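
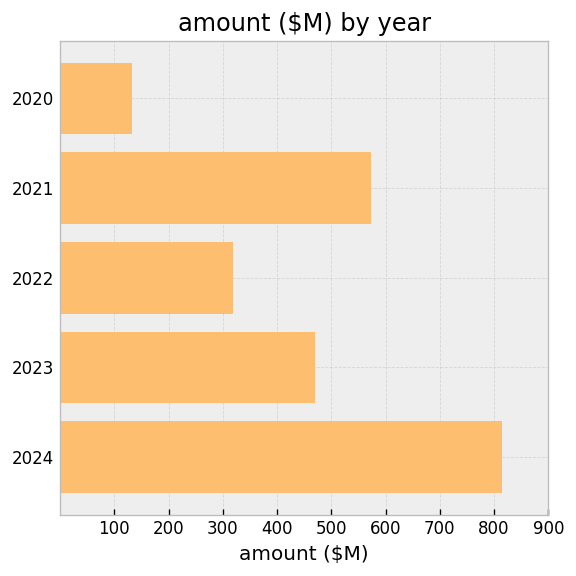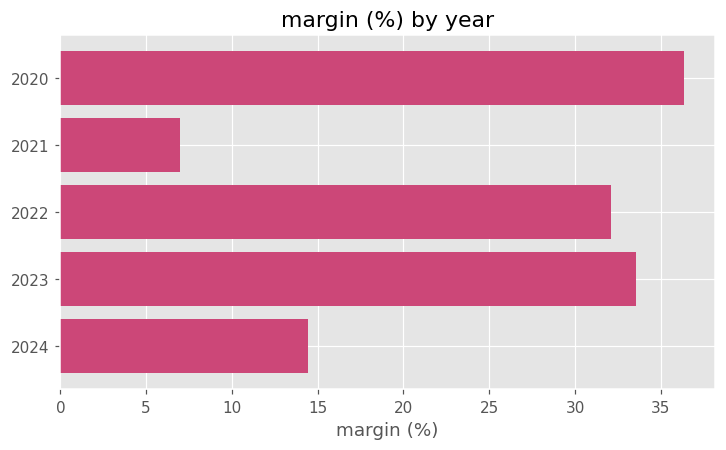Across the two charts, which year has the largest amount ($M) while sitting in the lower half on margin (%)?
2024

Chart 2 median margin (%) ≈ 30; below-median years: 2021, 2024. Among those, 2024 has the highest amount ($M) (≈ 800).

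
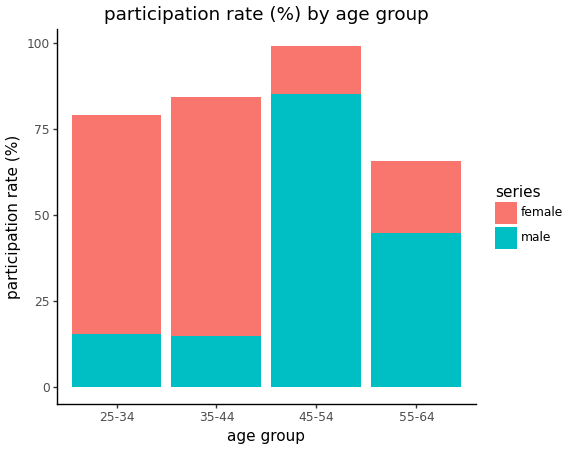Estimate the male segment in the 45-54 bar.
≈ 90

male top ≈ 90, bottom ≈ 0; segment ≈ 90.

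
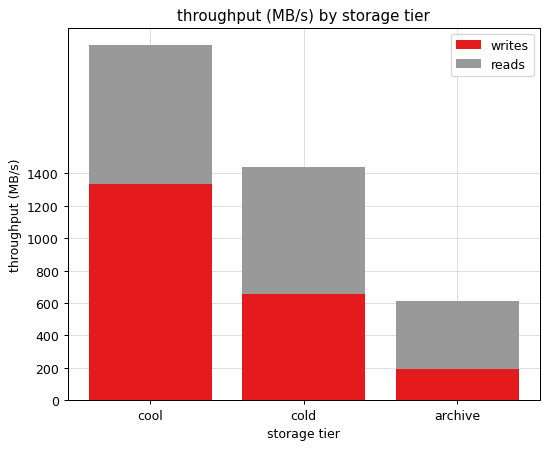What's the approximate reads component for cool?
reads top ≈ 2200, bottom ≈ 1400; segment ≈ 800.

≈ 800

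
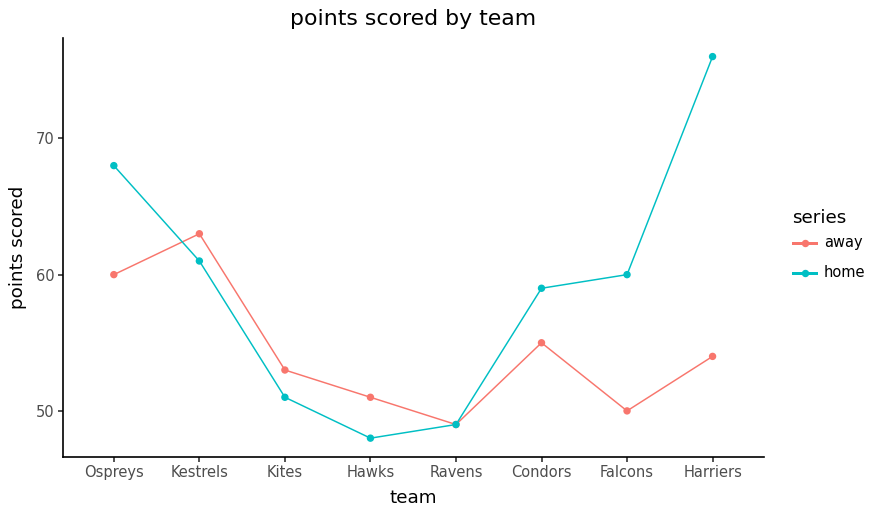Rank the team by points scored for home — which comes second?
Top 3 for home: Harriers ≈ 75, Ospreys ≈ 70, Kestrels ≈ 60.

Ospreys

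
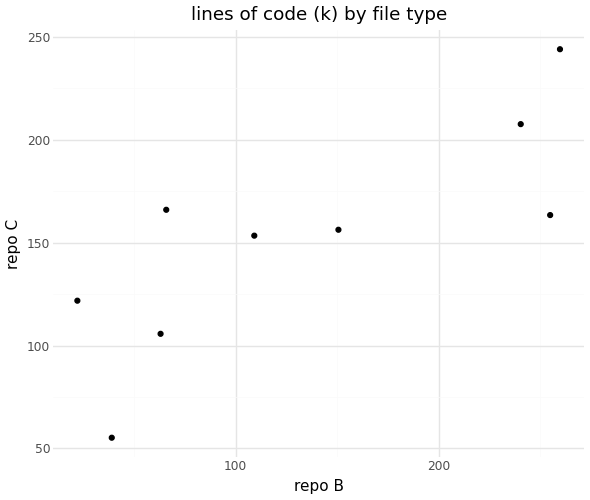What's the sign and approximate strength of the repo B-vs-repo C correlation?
Points are positively correlated; strong (|r| ≈ 0.8).

positive, strong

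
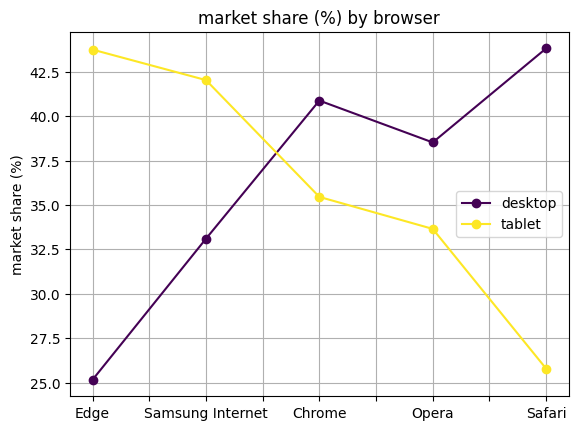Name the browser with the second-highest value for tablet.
Top 3 for tablet: Edge ≈ 44, Samsung Internet ≈ 42, Chrome ≈ 36.

Samsung Internet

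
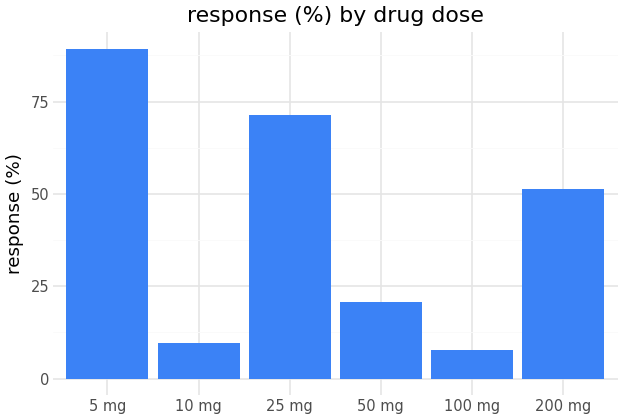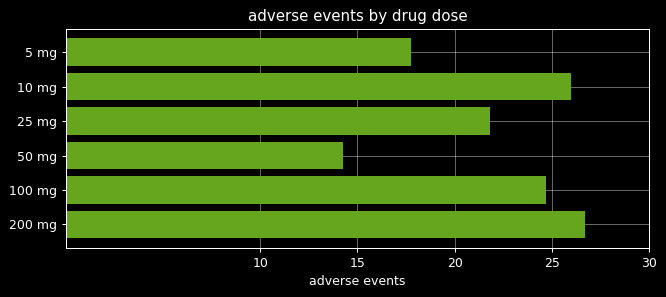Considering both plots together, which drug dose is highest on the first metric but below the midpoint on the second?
Chart 2 median adverse events ≈ 25; below-median drug doses: 5 mg, 25 mg, 50 mg. Among those, 5 mg has the highest response (%) (≈ 90).

5 mg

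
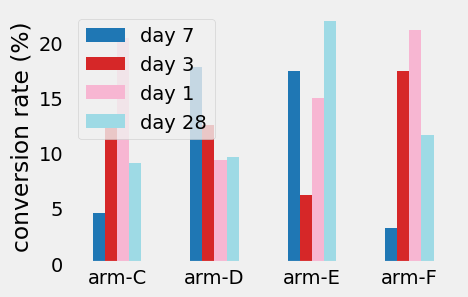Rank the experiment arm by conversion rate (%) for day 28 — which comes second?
arm-F

Top 3 for day 28: arm-E ≈ 22, arm-F ≈ 12, arm-D ≈ 10.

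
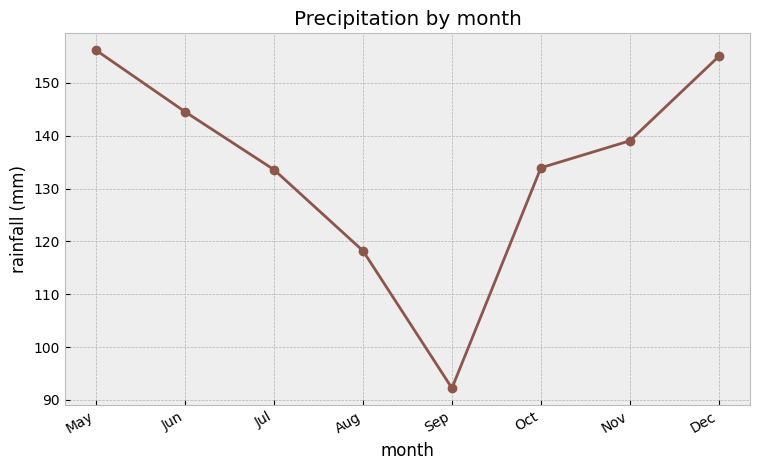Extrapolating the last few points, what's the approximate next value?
Last three: 130, 140, 160 → slope ≈ 15/step → next ≈ 175.

≈ 175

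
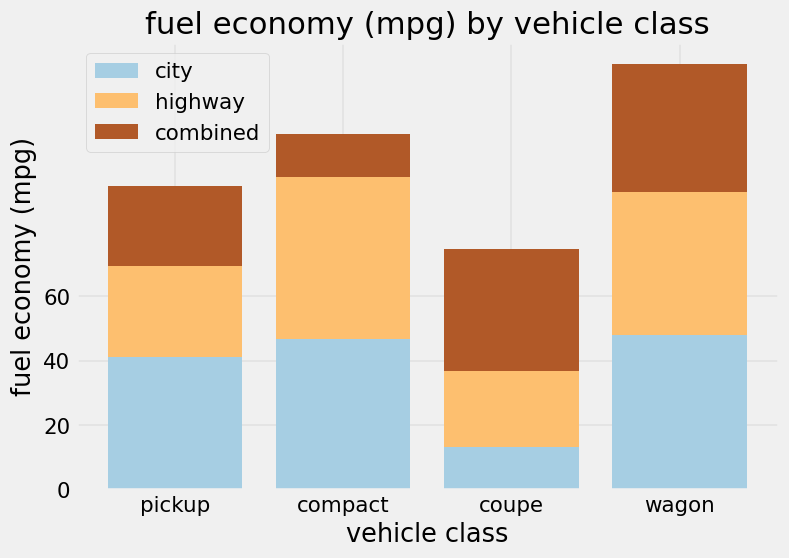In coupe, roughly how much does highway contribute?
≈ 20

highway top ≈ 40, bottom ≈ 20; segment ≈ 20.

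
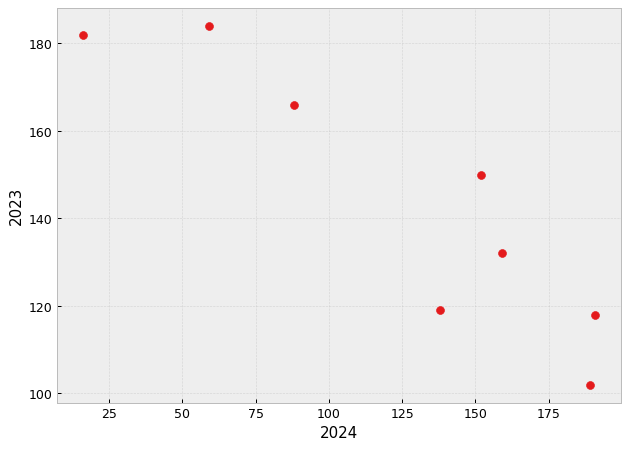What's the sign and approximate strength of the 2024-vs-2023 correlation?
Points are negatively correlated; strong (|r| ≈ 0.9).

negative, strong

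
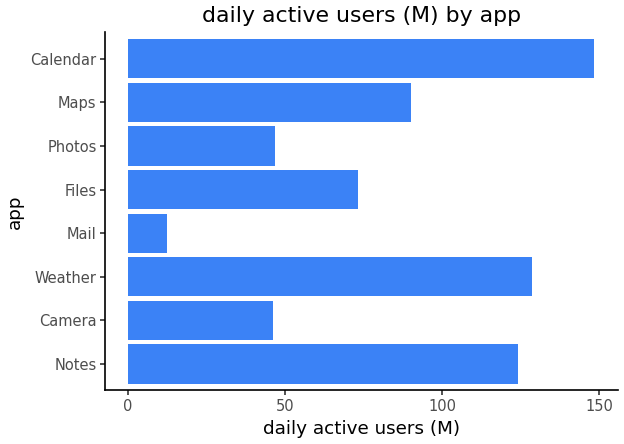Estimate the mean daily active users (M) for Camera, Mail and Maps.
≈ 47

(40 + 20 + 80) / 3 ≈ 47.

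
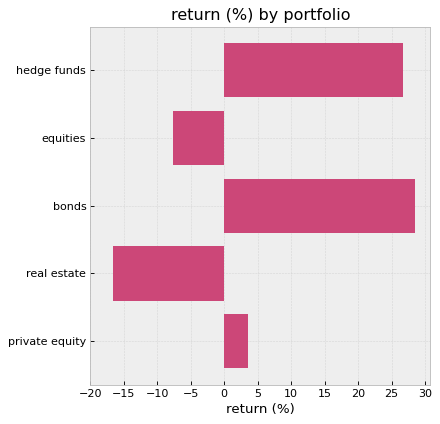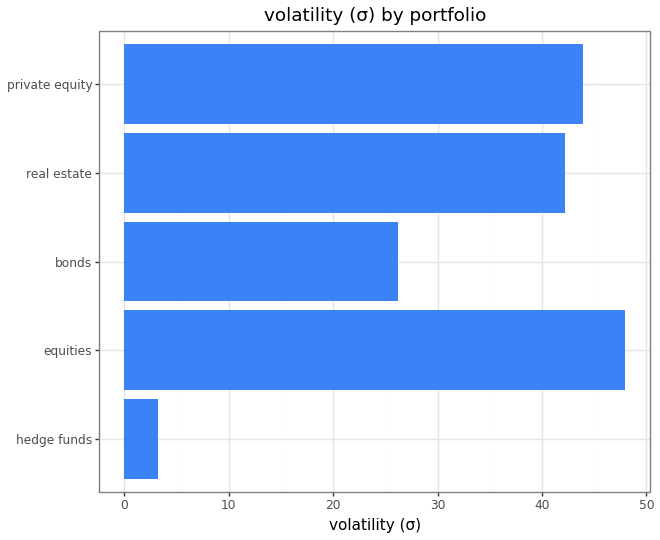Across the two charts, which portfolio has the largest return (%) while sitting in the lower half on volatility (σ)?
bonds

Chart 2 median volatility (σ) ≈ 40; below-median portfolios: hedge funds, bonds. Among those, bonds has the highest return (%) (≈ 30).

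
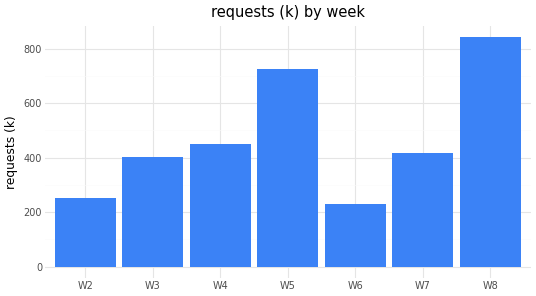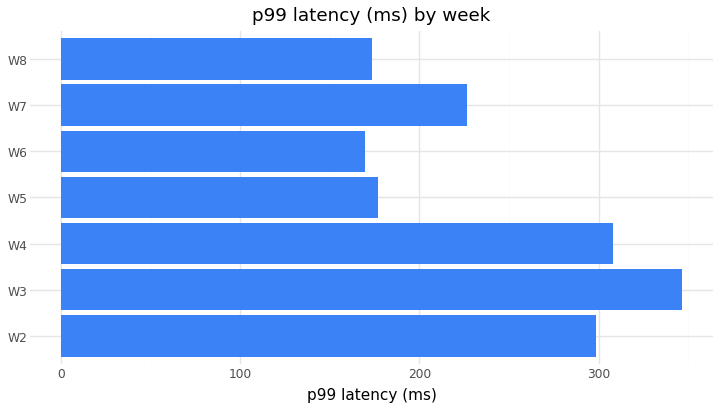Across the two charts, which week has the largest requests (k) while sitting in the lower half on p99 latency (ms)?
W8

Chart 2 median p99 latency (ms) ≈ 250; below-median weeks: W5, W6, W8. Among those, W8 has the highest requests (k) (≈ 800).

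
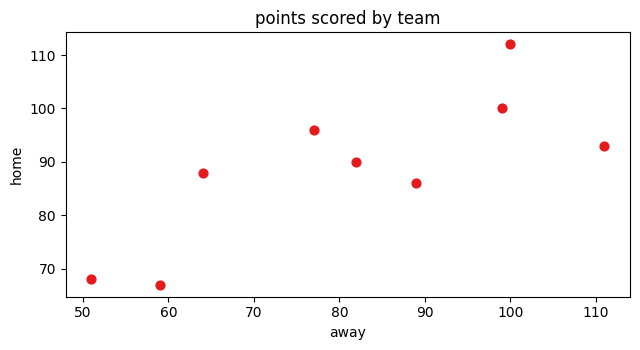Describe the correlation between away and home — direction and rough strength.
Points are positively correlated; strong (|r| ≈ 0.8).

positive, strong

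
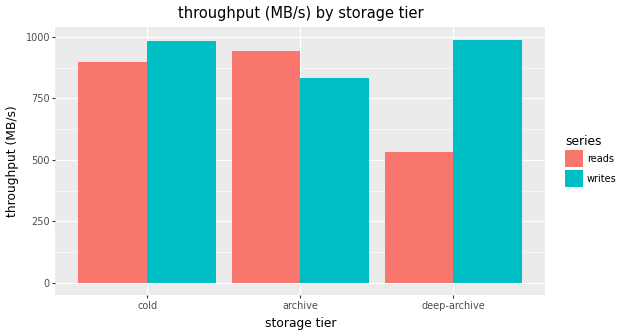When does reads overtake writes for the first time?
cold: reads ≈ 900 vs writes ≈ 1000 (not yet); archive: reads ≈ 900 vs writes ≈ 800 (first crossover).

archive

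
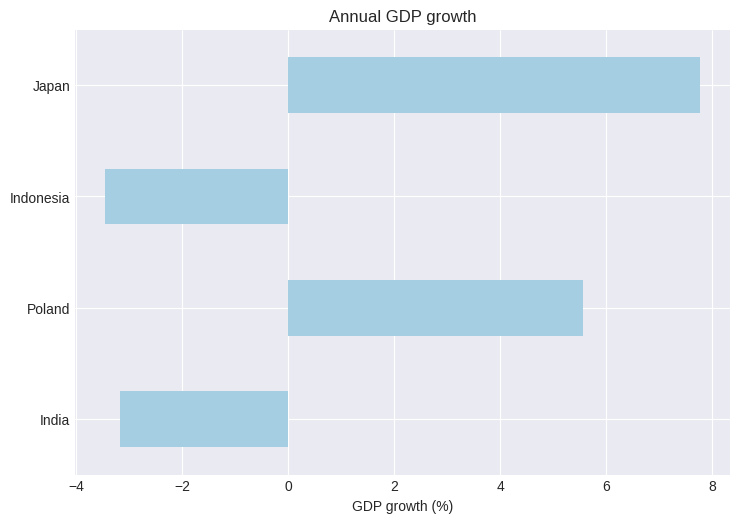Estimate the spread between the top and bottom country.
Max Japan ≈ 8, min Indonesia ≈ -3; range ≈ 11.

≈ 11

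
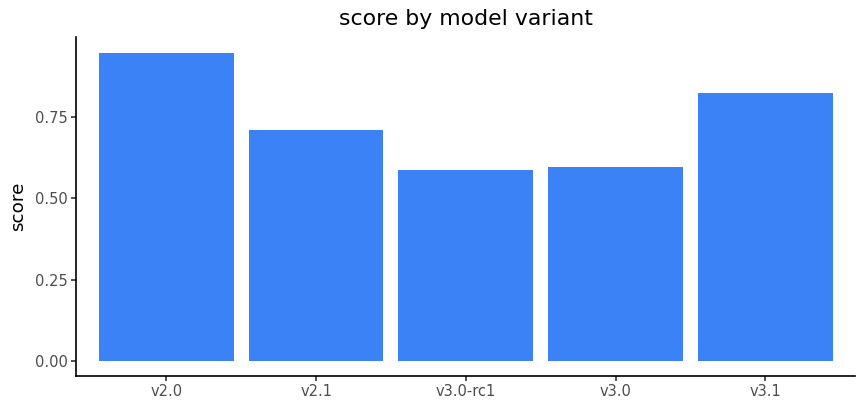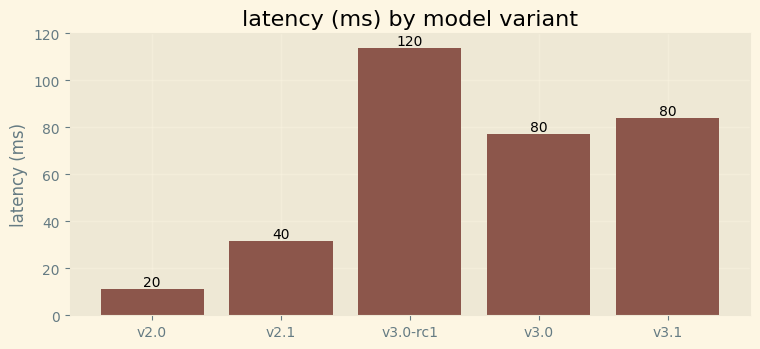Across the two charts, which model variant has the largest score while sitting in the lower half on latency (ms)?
Chart 2 median latency (ms) ≈ 80; below-median model variants: v2.0, v2.1. Among those, v2.0 has the highest score (≈ 0.9).

v2.0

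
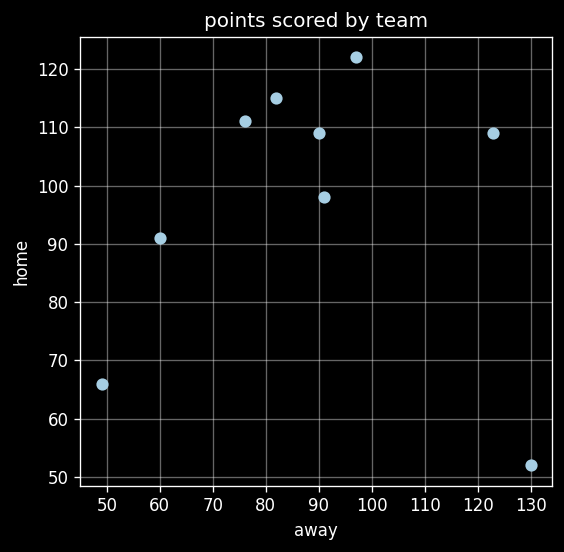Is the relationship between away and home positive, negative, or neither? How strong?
Points are roughly uncorrelated; weak (|r| ≈ 0.0).

no clear correlation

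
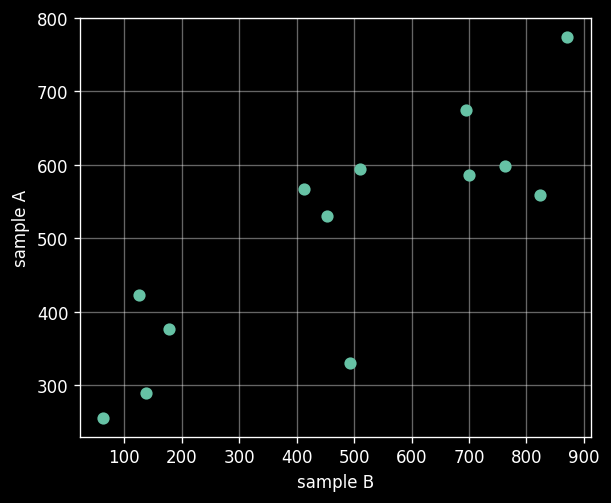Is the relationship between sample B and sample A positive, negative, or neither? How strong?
positive, strong

Points are positively correlated; strong (|r| ≈ 0.8).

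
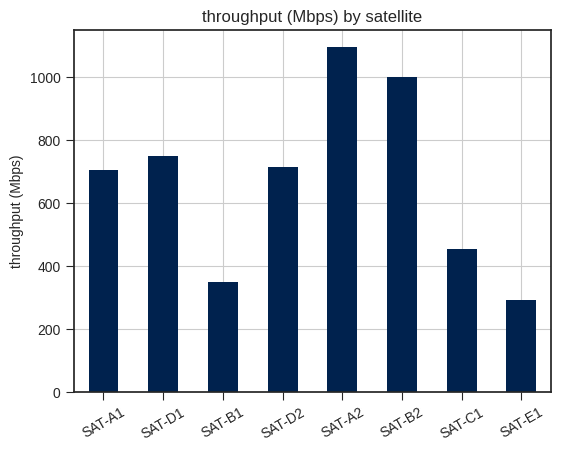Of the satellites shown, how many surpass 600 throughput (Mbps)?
5

Above 600: SAT-A1, SAT-D1, SAT-D2, SAT-A2, SAT-B2.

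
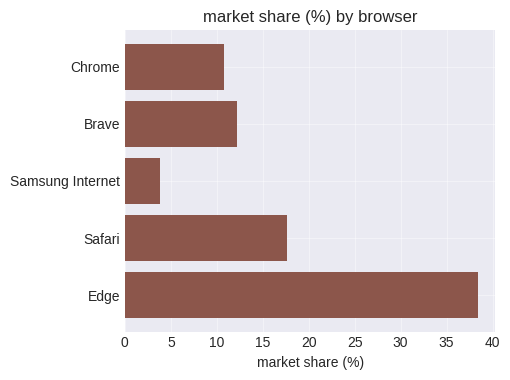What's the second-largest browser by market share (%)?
Safari

Top 3: Edge ≈ 40, Safari ≈ 20, Brave ≈ 10.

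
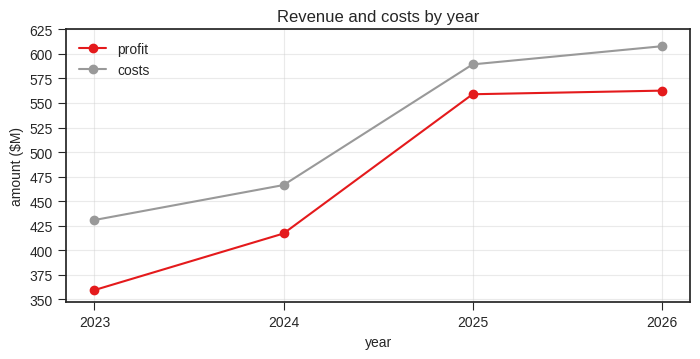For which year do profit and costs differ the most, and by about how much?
2023: profit ≈ 350, costs ≈ 425 → gap ≈ 75. Next-largest (2024) is only ≈ 50.

2023, ≈ 75 $M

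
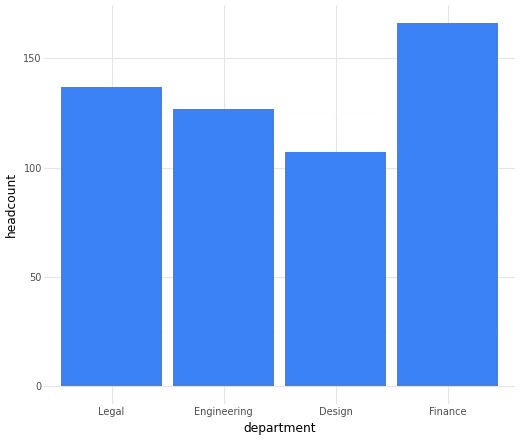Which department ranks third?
Engineering

Top 4: Finance ≈ 160, Legal ≈ 140, Engineering ≈ 120, Design ≈ 100.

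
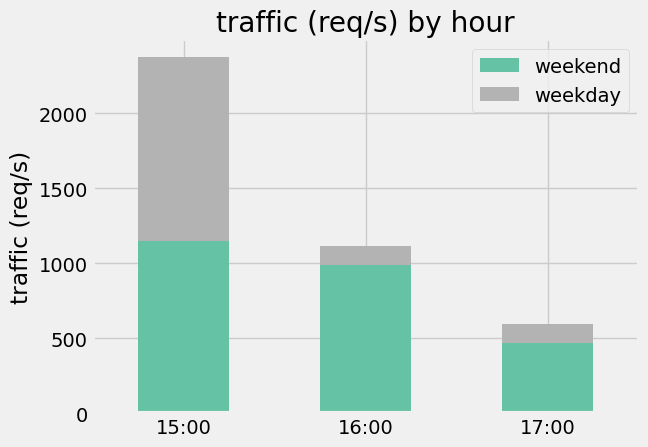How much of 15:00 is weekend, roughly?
weekend top ≈ 1200, bottom ≈ 0; segment ≈ 1200.

≈ 1200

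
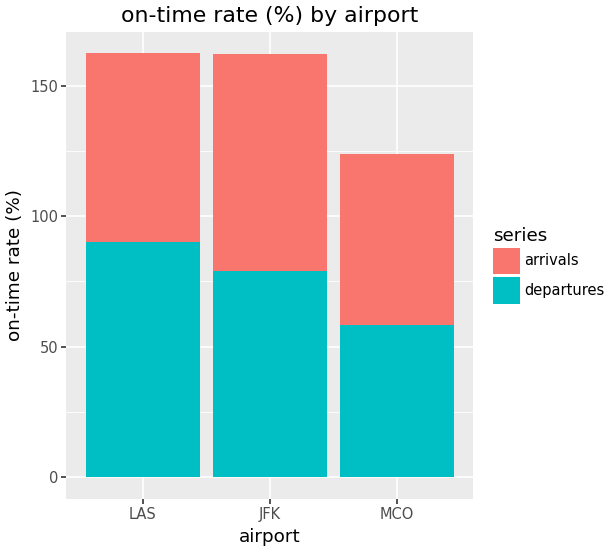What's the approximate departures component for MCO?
departures top ≈ 60, bottom ≈ 0; segment ≈ 60.

≈ 60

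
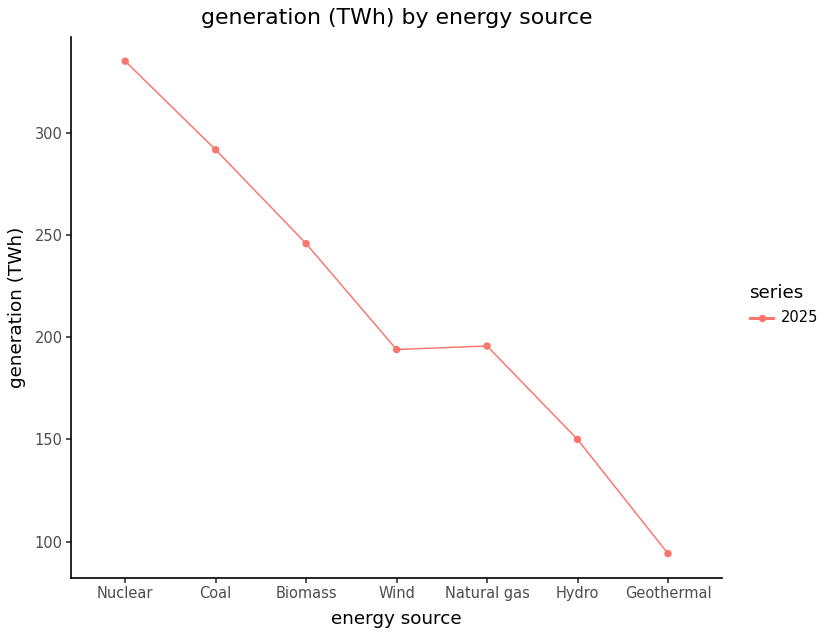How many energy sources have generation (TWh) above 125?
6

Above 125: Nuclear, Coal, Biomass, Wind, Natural gas, Hydro.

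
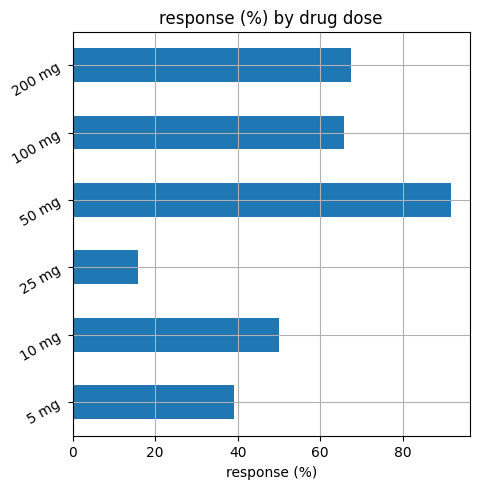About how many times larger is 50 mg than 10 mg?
50 mg ≈ 90, 10 mg ≈ 50; 90/50 ≈ 1.8.

≈ 1.8×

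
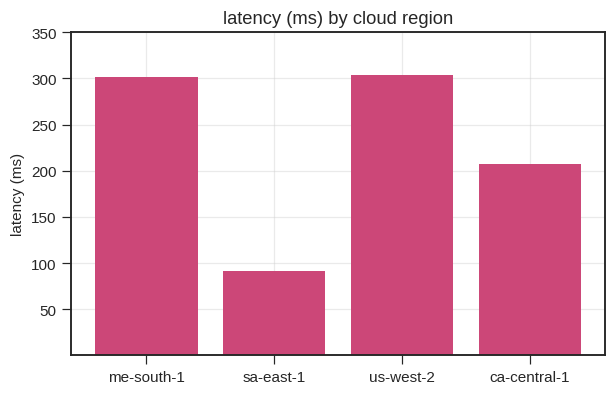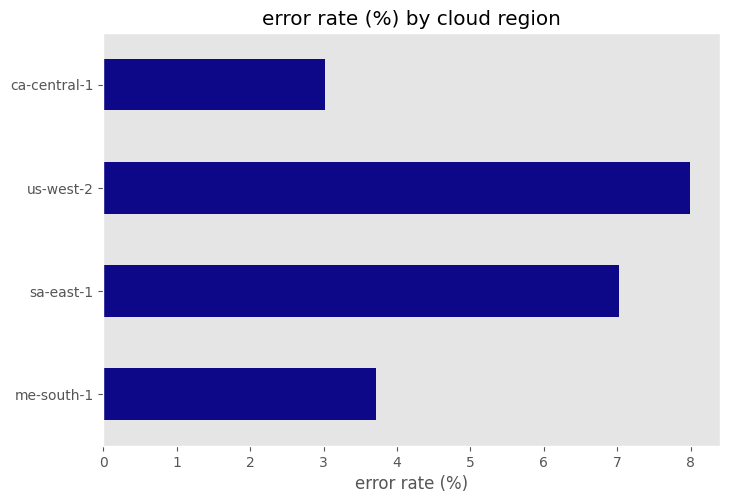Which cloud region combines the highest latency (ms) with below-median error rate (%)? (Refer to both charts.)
Chart 2 median error rate (%) ≈ 5; below-median cloud regions: me-south-1, ca-central-1. Among those, me-south-1 has the highest latency (ms) (≈ 300).

me-south-1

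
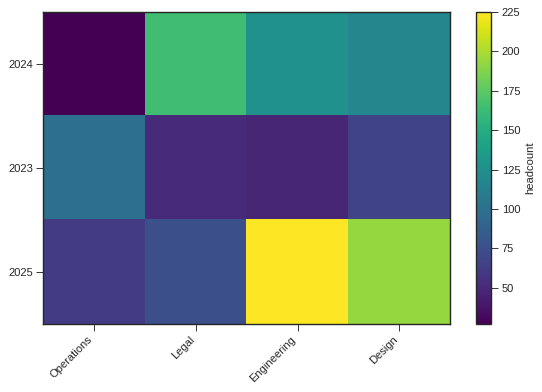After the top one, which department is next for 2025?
Top 3 for 2025: Engineering ≈ 220, Design ≈ 200, Legal ≈ 80.

Design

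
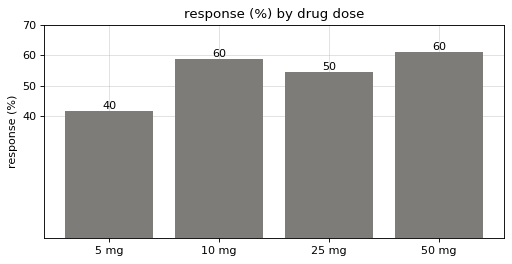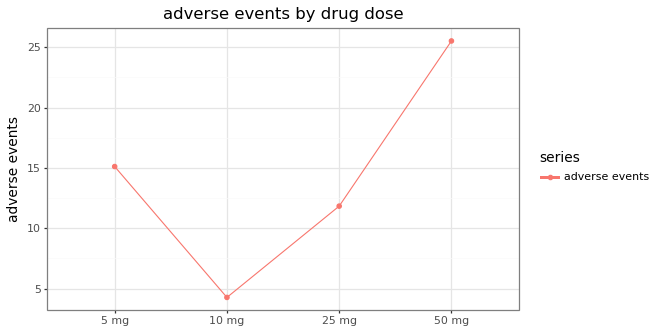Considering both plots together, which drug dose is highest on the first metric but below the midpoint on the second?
10 mg

Chart 2 median adverse events ≈ 15; below-median drug doses: 10 mg, 25 mg. Among those, 10 mg has the highest response (%) (≈ 60).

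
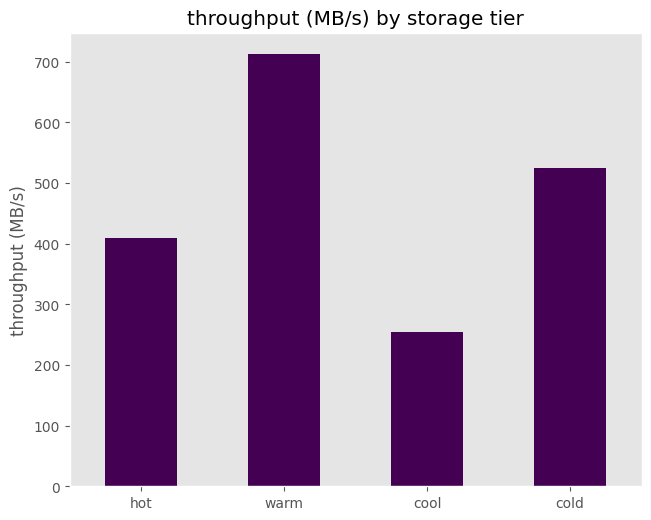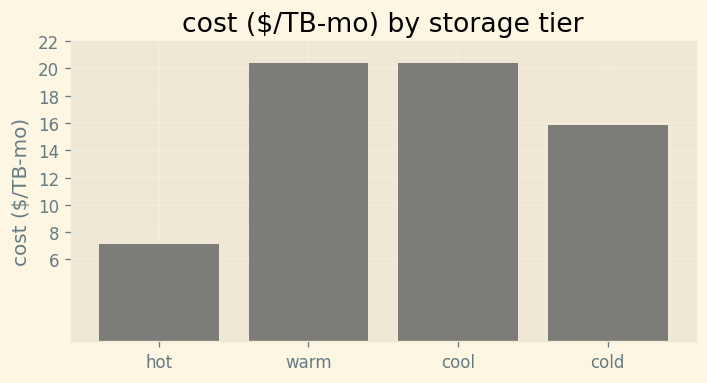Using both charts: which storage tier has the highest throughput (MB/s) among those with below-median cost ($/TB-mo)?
cold

Chart 2 median cost ($/TB-mo) ≈ 18; below-median storage tiers: hot, cold. Among those, cold has the highest throughput (MB/s) (≈ 500).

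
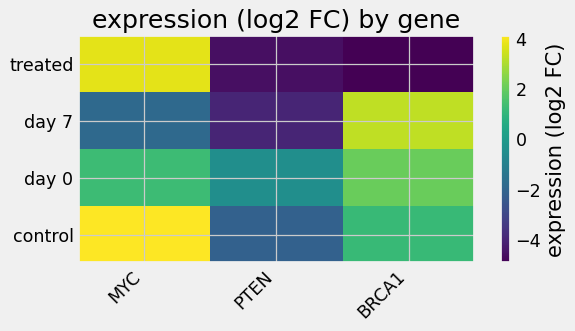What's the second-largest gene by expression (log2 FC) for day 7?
MYC

Top 3 for day 7: BRCA1 ≈ 3, MYC ≈ -2, PTEN ≈ -4.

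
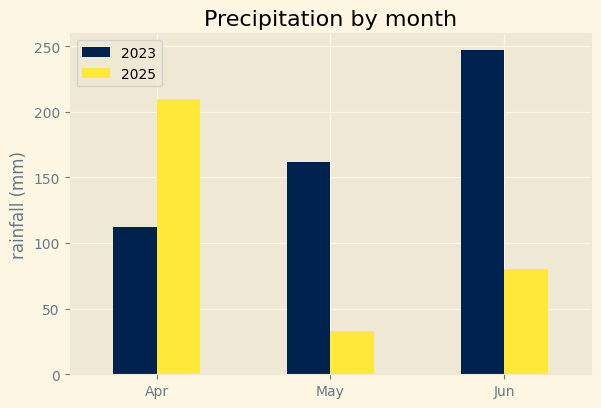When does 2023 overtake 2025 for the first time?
Apr: 2023 ≈ 100 vs 2025 ≈ 200 (not yet); May: 2023 ≈ 150 vs 2025 ≈ 25 (first crossover).

May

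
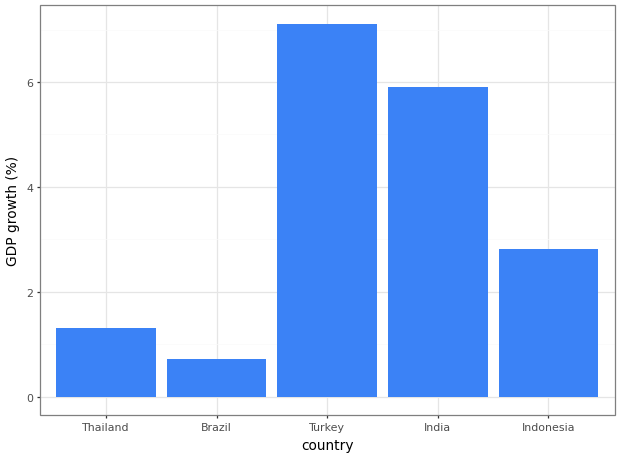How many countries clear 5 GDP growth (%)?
2

Above 5: Turkey, India.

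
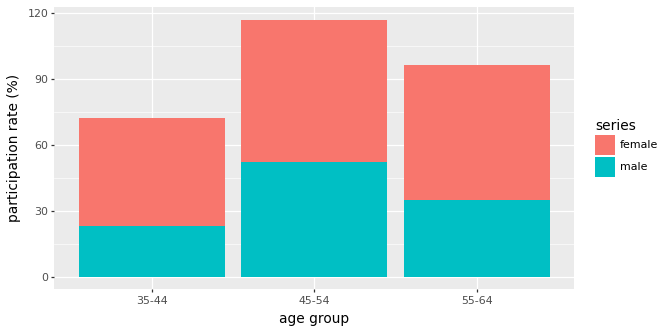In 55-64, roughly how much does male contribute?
≈ 30

male top ≈ 30, bottom ≈ 0; segment ≈ 30.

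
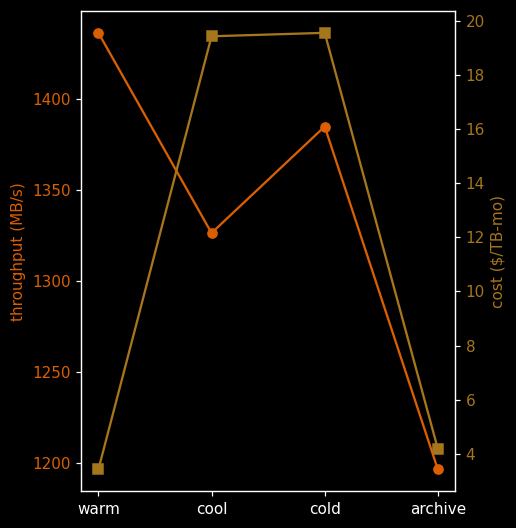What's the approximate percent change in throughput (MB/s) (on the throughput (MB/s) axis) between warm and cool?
≈ -8.3%

warm ≈ 1440, cool ≈ 1320; (1320 − 1440) / 1440 ≈ -8.3%.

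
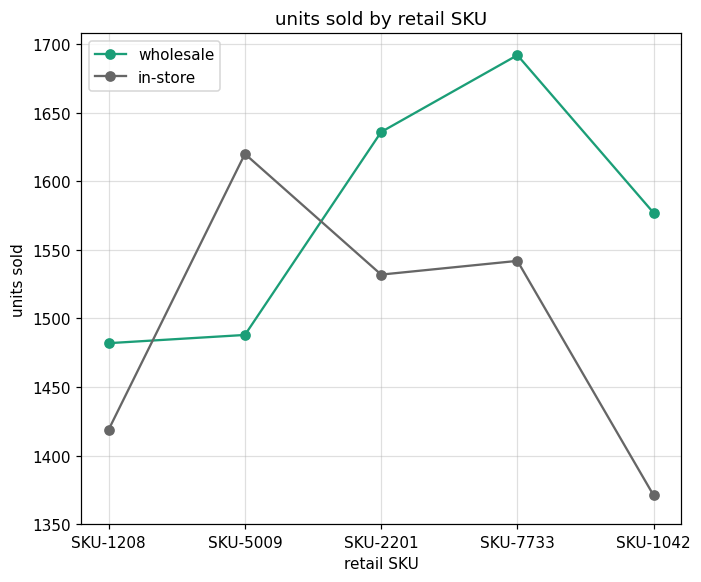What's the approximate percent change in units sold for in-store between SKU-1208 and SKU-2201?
SKU-1208 ≈ 1400, SKU-2201 ≈ 1550; (1550 − 1400) / 1400 ≈ +10.7%.

≈ +10.7%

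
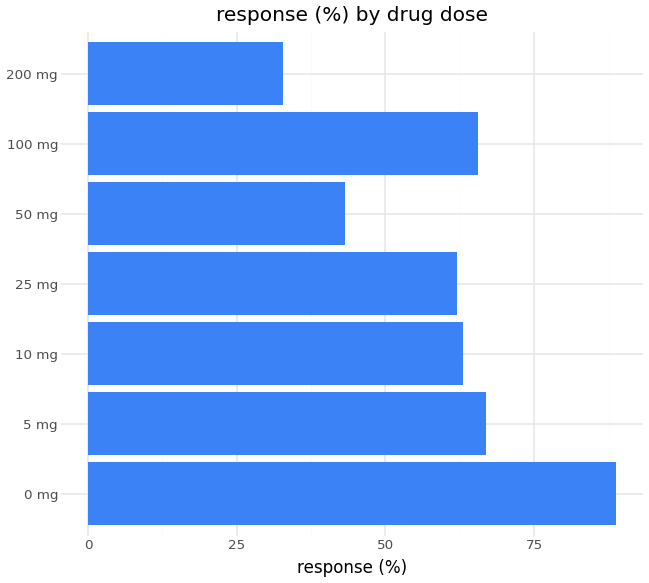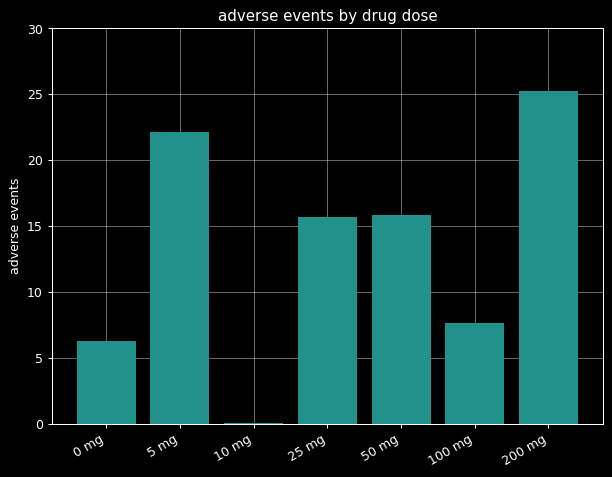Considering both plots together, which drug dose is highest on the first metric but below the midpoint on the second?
0 mg

Chart 2 median adverse events ≈ 15; below-median drug doses: 0 mg, 10 mg, 100 mg. Among those, 0 mg has the highest response (%) (≈ 90).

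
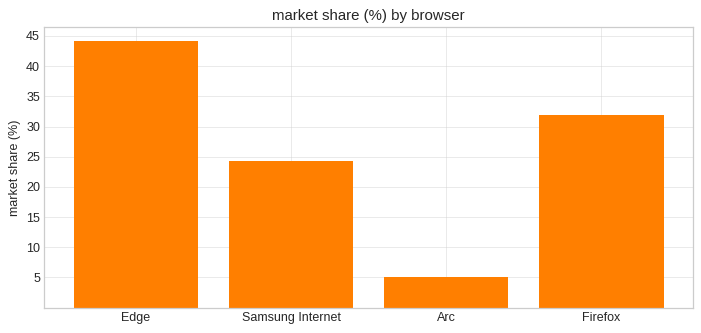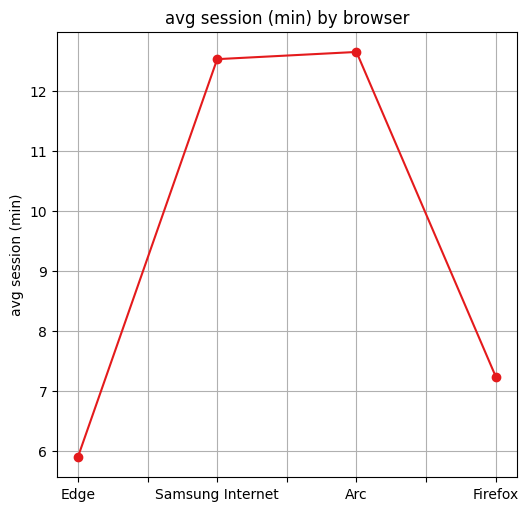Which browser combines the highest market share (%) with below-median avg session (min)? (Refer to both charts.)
Chart 2 median avg session (min) ≈ 10; below-median browsers: Edge, Firefox. Among those, Edge has the highest market share (%) (≈ 45).

Edge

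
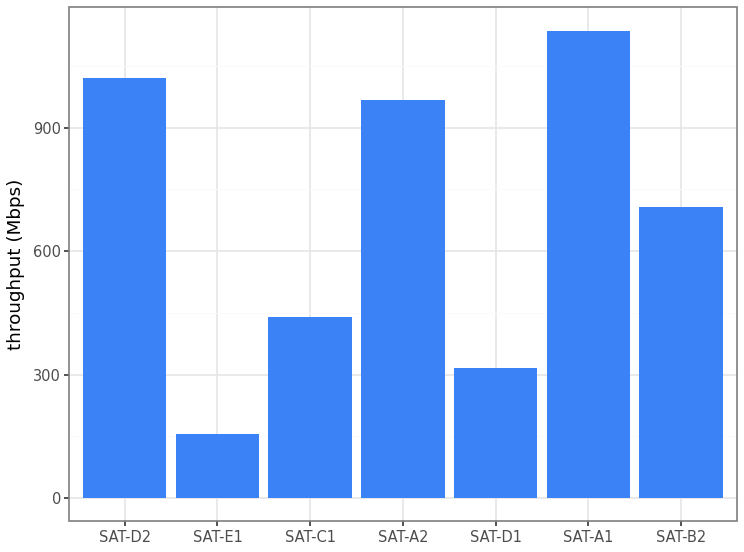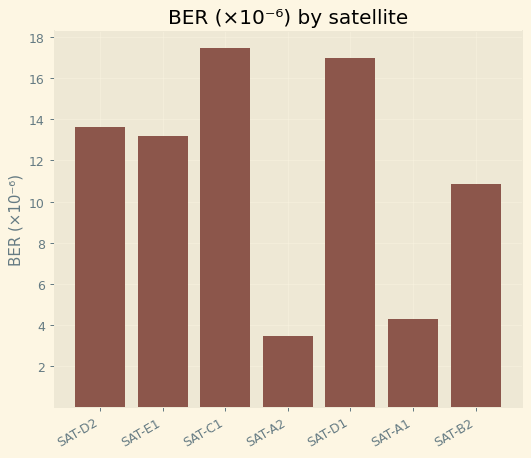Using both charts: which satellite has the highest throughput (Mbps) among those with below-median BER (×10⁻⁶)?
SAT-A1

Chart 2 median BER (×10⁻⁶) ≈ 14; below-median satellites: SAT-A2, SAT-A1, SAT-B2. Among those, SAT-A1 has the highest throughput (Mbps) (≈ 1200).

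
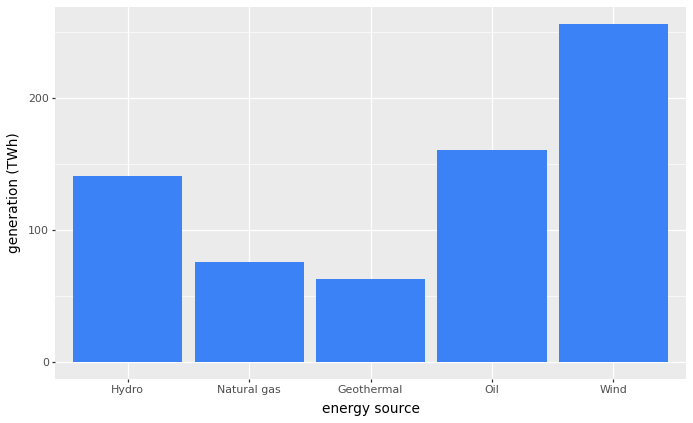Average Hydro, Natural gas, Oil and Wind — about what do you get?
(150 + 75 + 150 + 250) / 4 ≈ 156.

≈ 156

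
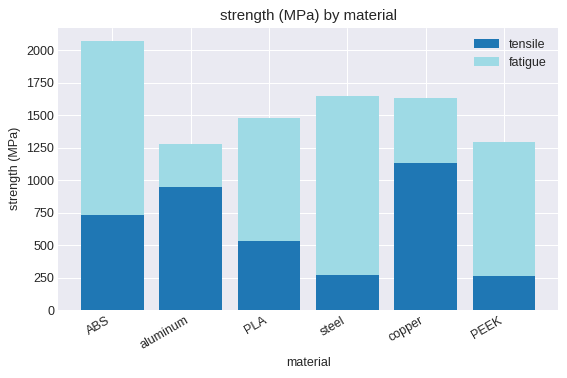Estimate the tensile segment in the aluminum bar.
≈ 1000

tensile top ≈ 1000, bottom ≈ 0; segment ≈ 1000.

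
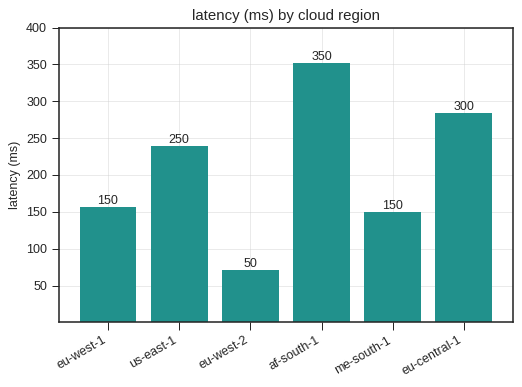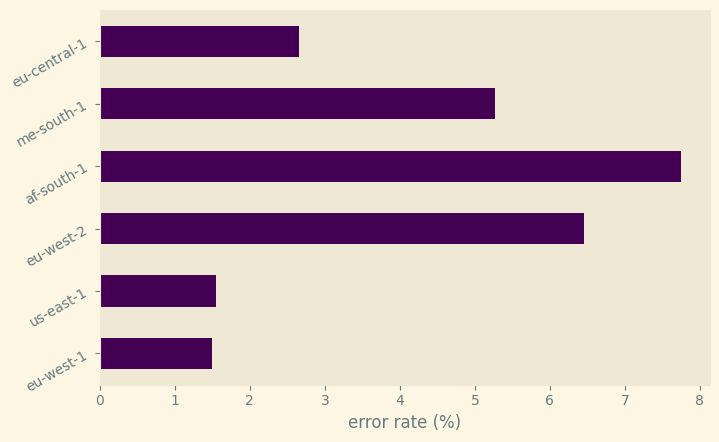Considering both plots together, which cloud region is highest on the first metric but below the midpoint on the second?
Chart 2 median error rate (%) ≈ 4; below-median cloud regions: eu-west-1, us-east-1, eu-central-1. Among those, eu-central-1 has the highest latency (ms) (≈ 300).

eu-central-1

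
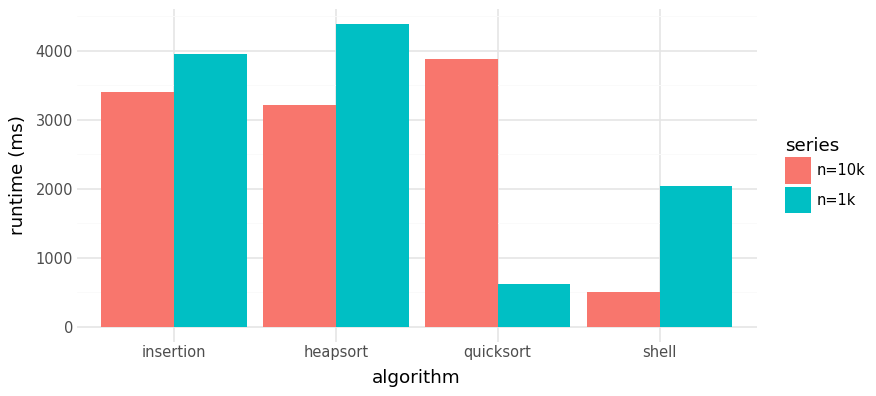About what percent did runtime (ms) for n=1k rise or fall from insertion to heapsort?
insertion ≈ 4000, heapsort ≈ 4500; (4500 − 4000) / 4000 ≈ +12.5%.

≈ +12.5%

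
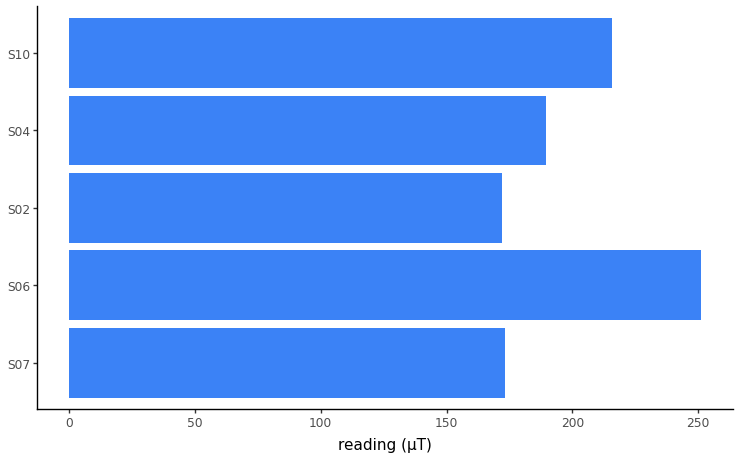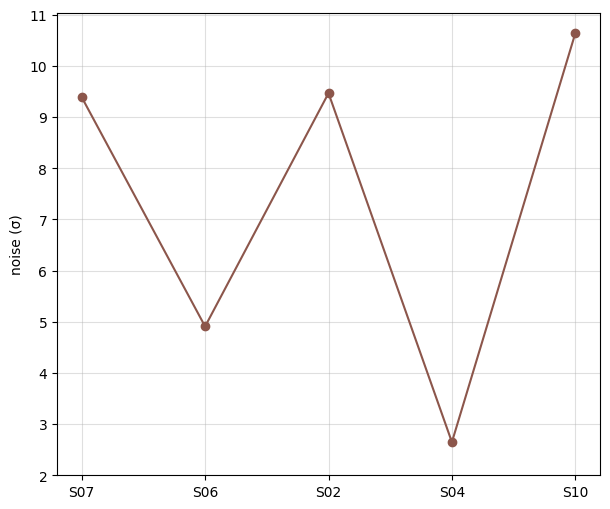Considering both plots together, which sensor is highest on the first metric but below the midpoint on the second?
Chart 2 median noise (σ) ≈ 9; below-median sensors: S06, S04. Among those, S06 has the highest reading (µT) (≈ 250).

S06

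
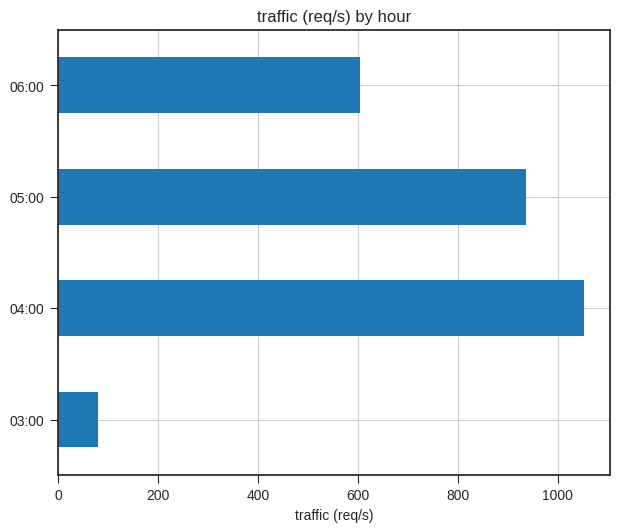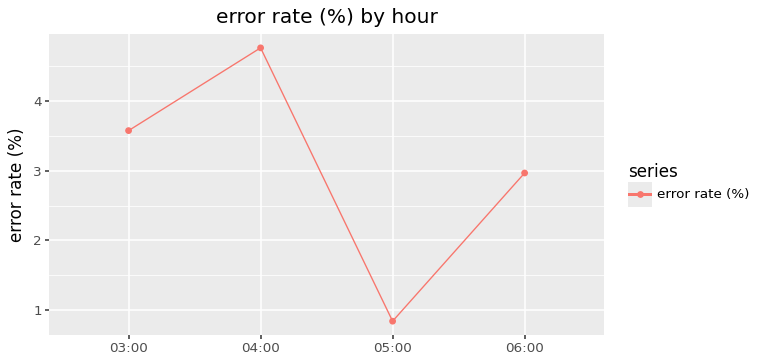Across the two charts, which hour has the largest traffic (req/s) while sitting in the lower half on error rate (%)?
Chart 2 median error rate (%) ≈ 3.5; below-median hours: 05:00, 06:00. Among those, 05:00 has the highest traffic (req/s) (≈ 900).

05:00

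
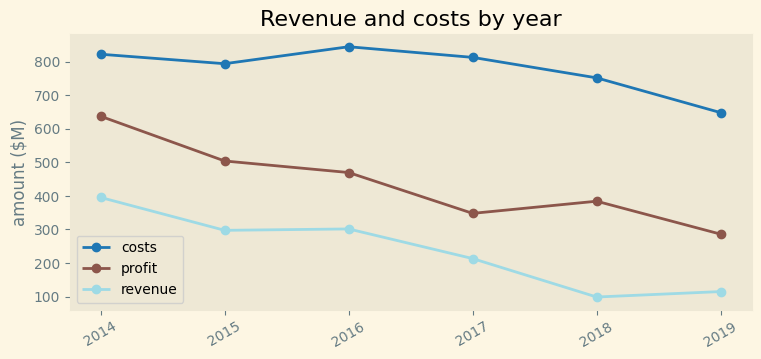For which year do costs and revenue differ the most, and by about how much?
2018: costs ≈ 800, revenue ≈ 100 → gap ≈ 700. Next-largest (2017) is only ≈ 600.

2018, ≈ 700 $M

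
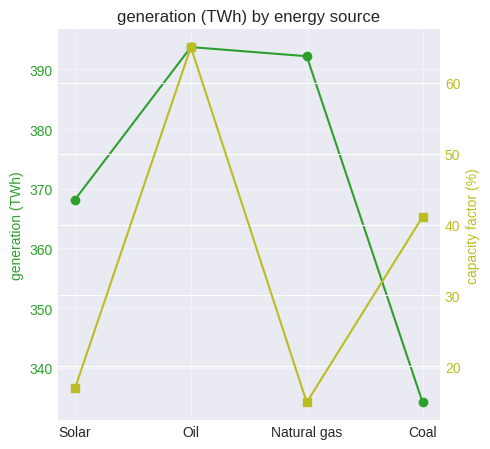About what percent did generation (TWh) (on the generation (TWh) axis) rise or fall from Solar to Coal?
Solar ≈ 370, Coal ≈ 335; (335 − 370) / 370 ≈ -9.5%.

≈ -9.5%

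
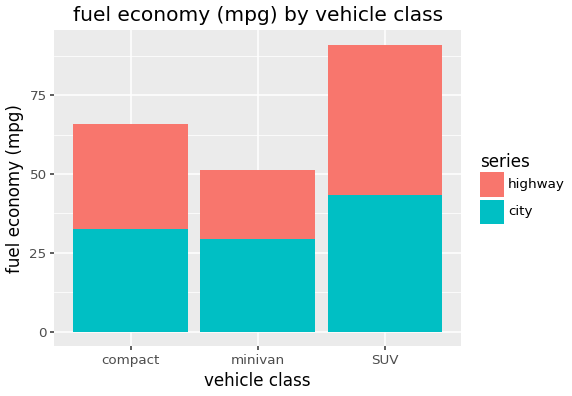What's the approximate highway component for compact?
≈ 40

highway top ≈ 70, bottom ≈ 30; segment ≈ 40.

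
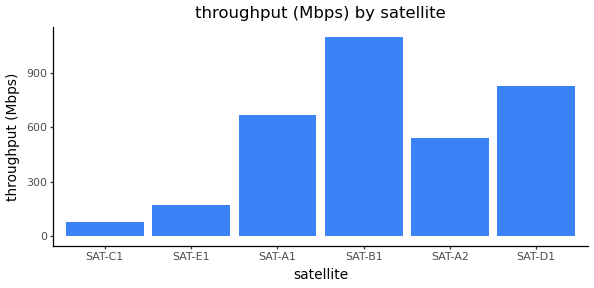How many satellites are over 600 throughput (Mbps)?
3

Above 600: SAT-A1, SAT-B1, SAT-D1.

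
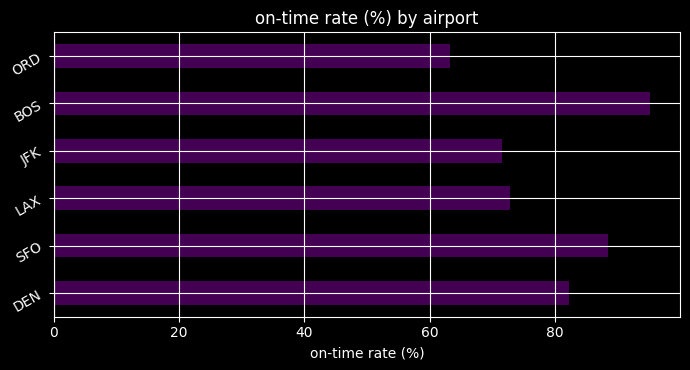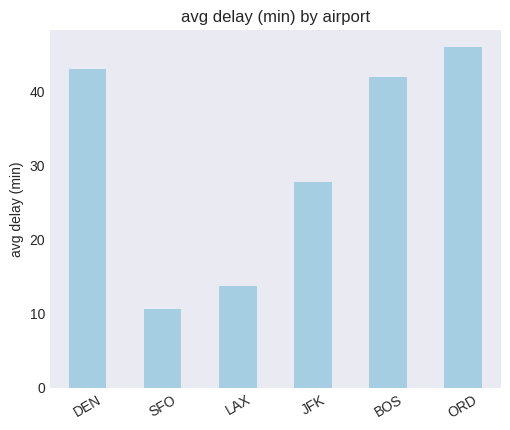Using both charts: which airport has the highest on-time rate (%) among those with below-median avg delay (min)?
Chart 2 median avg delay (min) ≈ 35; below-median airports: SFO, LAX, JFK. Among those, SFO has the highest on-time rate (%) (≈ 90).

SFO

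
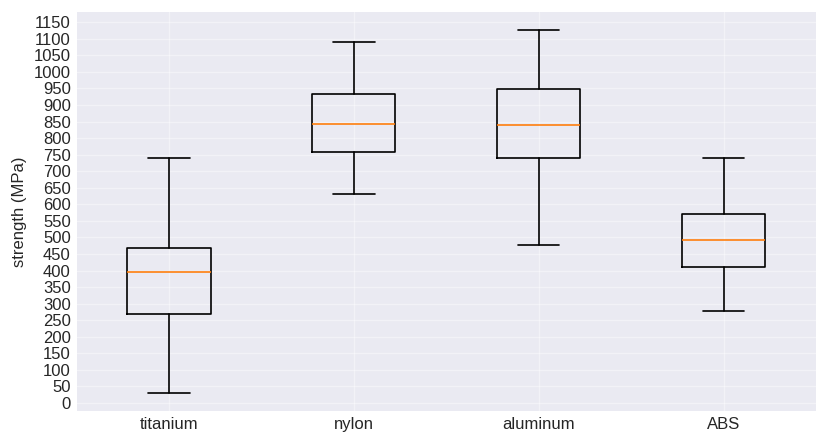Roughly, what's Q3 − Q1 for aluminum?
≈ 200

Q3 ≈ 950, Q1 ≈ 750; IQR ≈ 200.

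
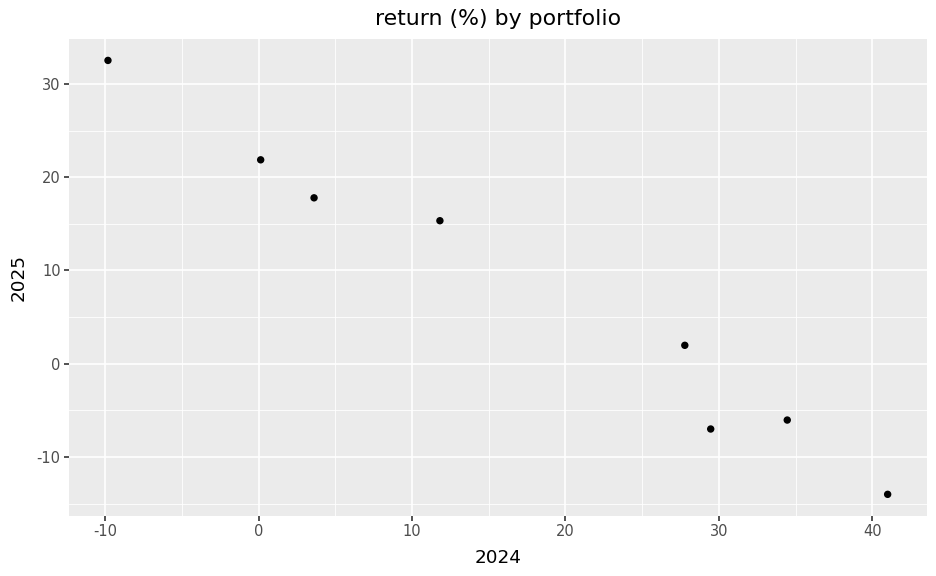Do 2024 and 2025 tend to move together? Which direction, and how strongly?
negative, strong

Points are negatively correlated; strong (|r| ≈ 1.0).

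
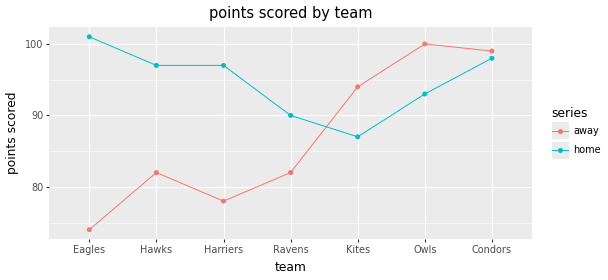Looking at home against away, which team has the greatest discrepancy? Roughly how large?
Eagles: home ≈ 100, away ≈ 75 → gap ≈ 25. Next-largest (Harriers) is only ≈ 15.

Eagles, ≈ 25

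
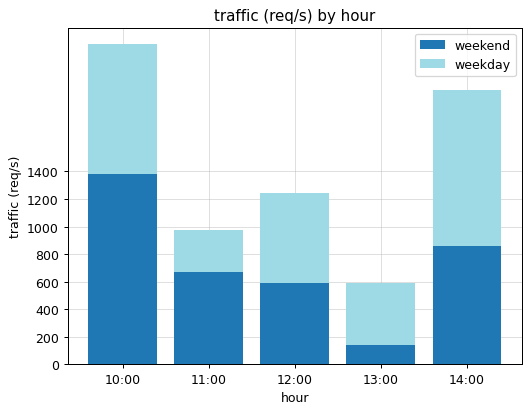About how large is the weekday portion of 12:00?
weekday top ≈ 1200, bottom ≈ 600; segment ≈ 600.

≈ 600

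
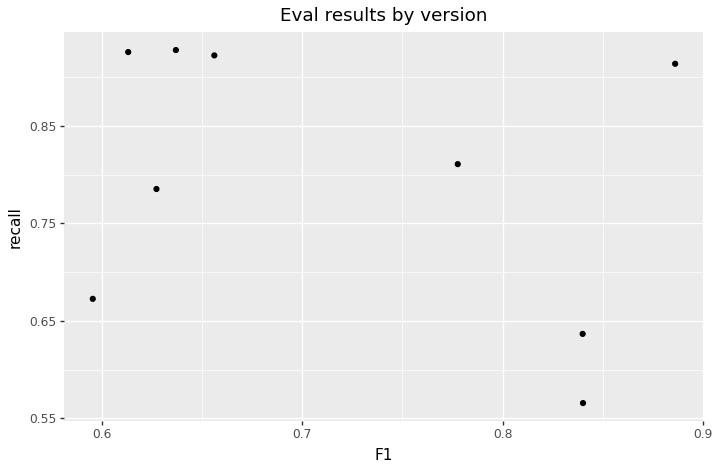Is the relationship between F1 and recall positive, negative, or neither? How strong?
negative, weak

Points are negatively correlated; weak (|r| ≈ 0.3).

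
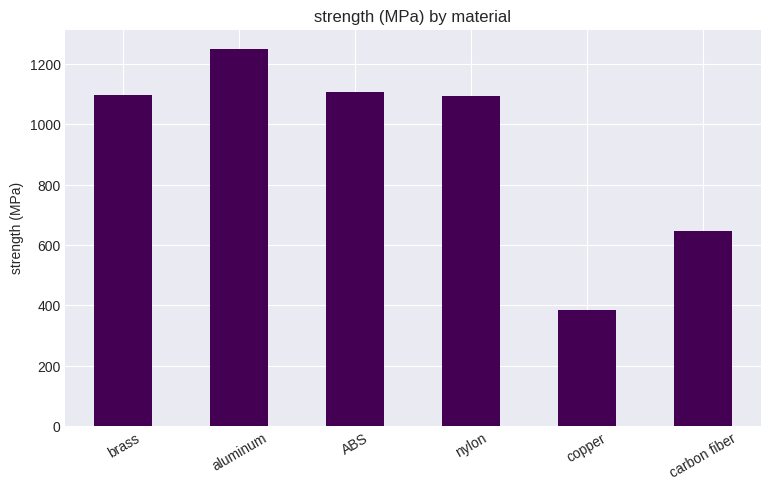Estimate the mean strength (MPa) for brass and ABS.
(1000 + 1200) / 2 ≈ 1100.

≈ 1100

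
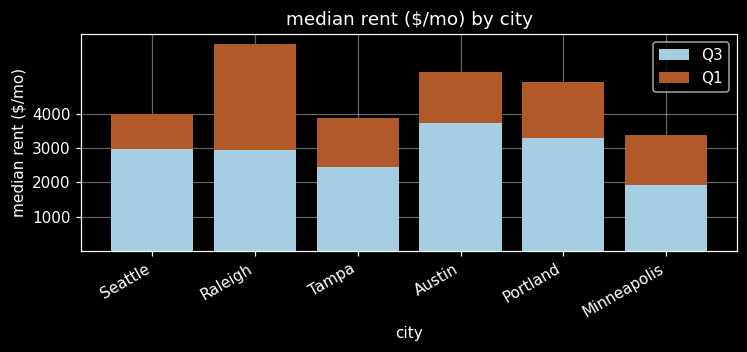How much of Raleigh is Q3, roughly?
Q3 top ≈ 3000, bottom ≈ 0; segment ≈ 3000.

≈ 3000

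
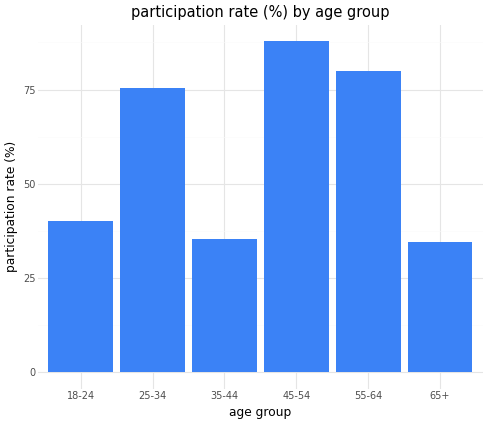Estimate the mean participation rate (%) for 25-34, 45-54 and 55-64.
≈ 83

(80 + 90 + 80) / 3 ≈ 83.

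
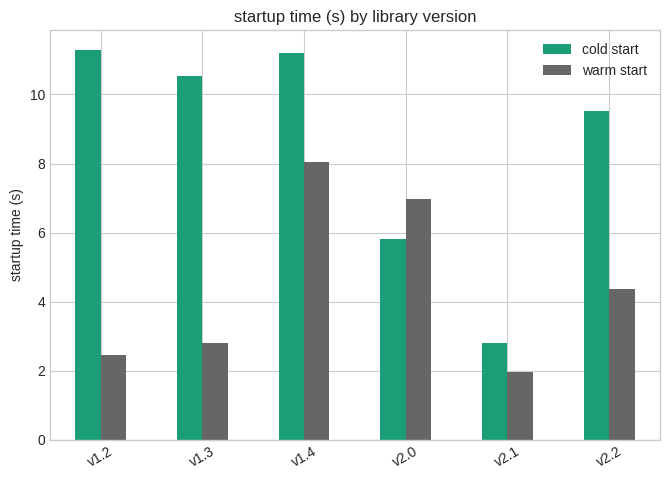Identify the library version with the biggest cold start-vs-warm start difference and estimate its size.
v1.2, ≈ 9 s

v1.2: cold start ≈ 11, warm start ≈ 2 → gap ≈ 9. Next-largest (v1.3) is only ≈ 8.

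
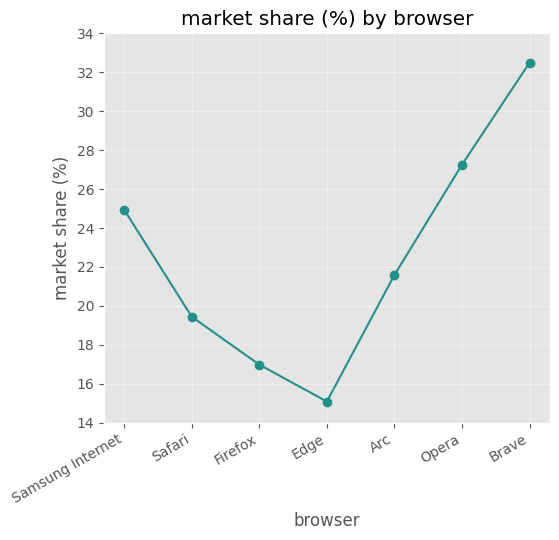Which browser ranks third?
Top 4: Brave ≈ 32, Opera ≈ 28, Samsung Internet ≈ 24, Arc ≈ 22.

Samsung Internet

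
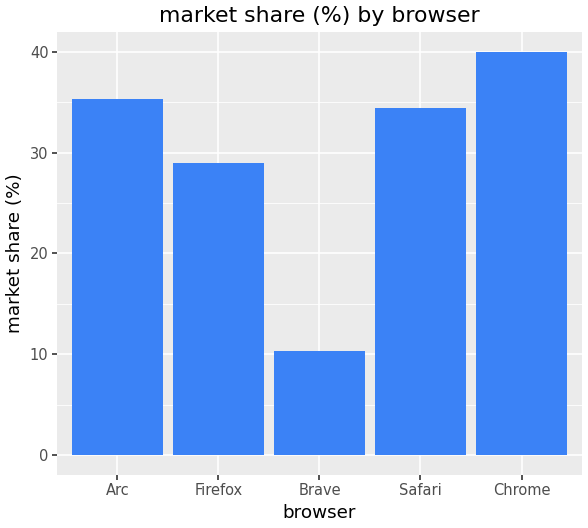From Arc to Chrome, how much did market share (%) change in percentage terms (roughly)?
Arc ≈ 35, Chrome ≈ 40; (40 − 35) / 35 ≈ +14.3%.

≈ +14.3%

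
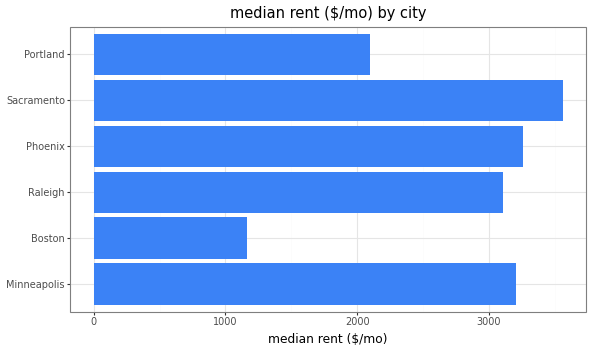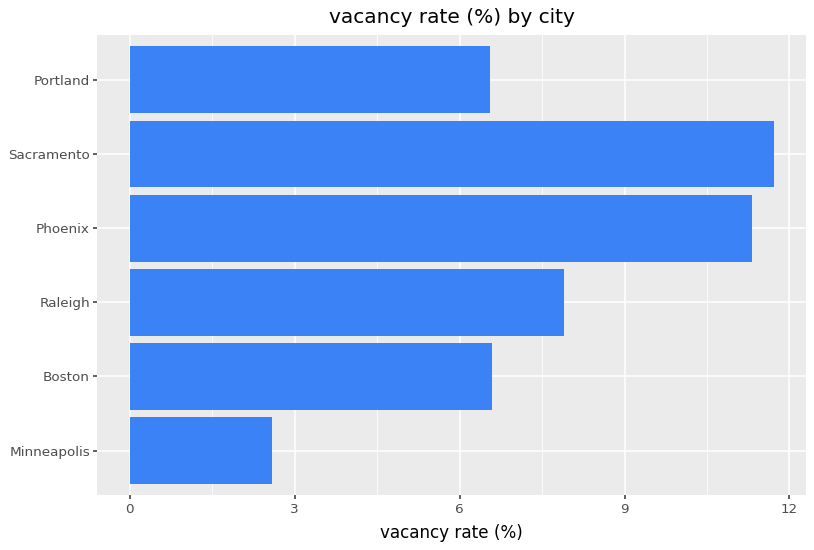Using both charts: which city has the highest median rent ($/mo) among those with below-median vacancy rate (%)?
Minneapolis

Chart 2 median vacancy rate (%) ≈ 8; below-median cities: Minneapolis, Boston, Portland. Among those, Minneapolis has the highest median rent ($/mo) (≈ 3000).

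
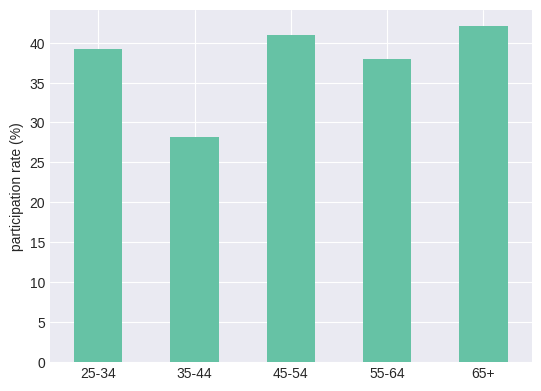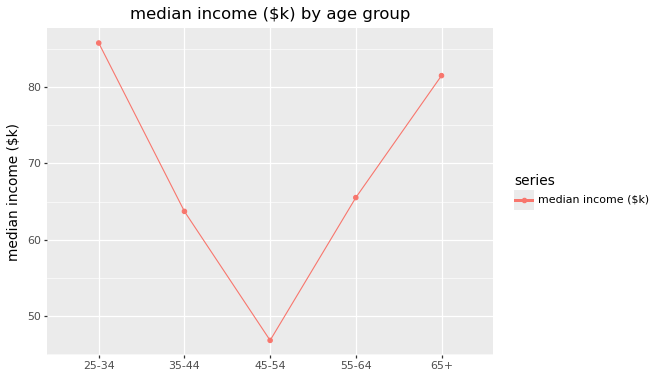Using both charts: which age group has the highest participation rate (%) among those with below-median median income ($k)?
45-54

Chart 2 median median income ($k) ≈ 70; below-median age groups: 35-44, 45-54. Among those, 45-54 has the highest participation rate (%) (≈ 40).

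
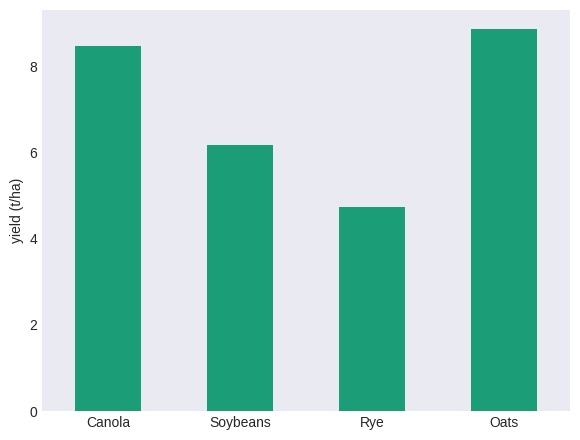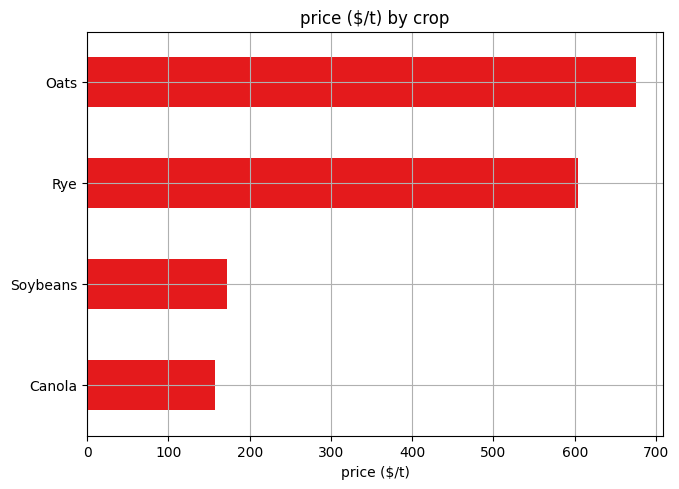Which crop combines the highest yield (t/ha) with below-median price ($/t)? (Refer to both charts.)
Canola

Chart 2 median price ($/t) ≈ 400; below-median crops: Canola, Soybeans. Among those, Canola has the highest yield (t/ha) (≈ 8).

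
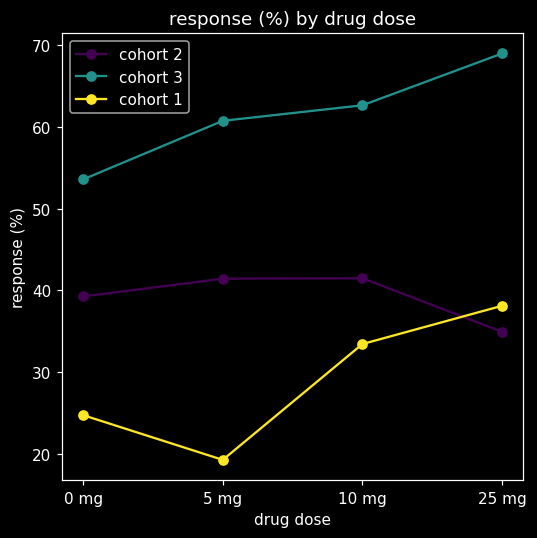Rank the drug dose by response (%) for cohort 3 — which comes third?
Top 4 for cohort 3: 25 mg ≈ 70, 10 mg ≈ 65, 5 mg ≈ 60, 0 mg ≈ 55.

5 mg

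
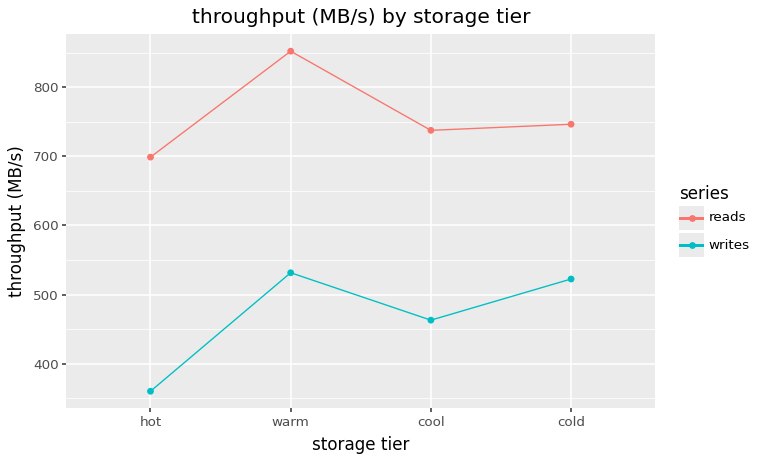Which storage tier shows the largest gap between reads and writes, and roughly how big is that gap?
hot, ≈ 350 MB/s

hot: reads ≈ 700, writes ≈ 350 → gap ≈ 350. Next-largest (warm) is only ≈ 300.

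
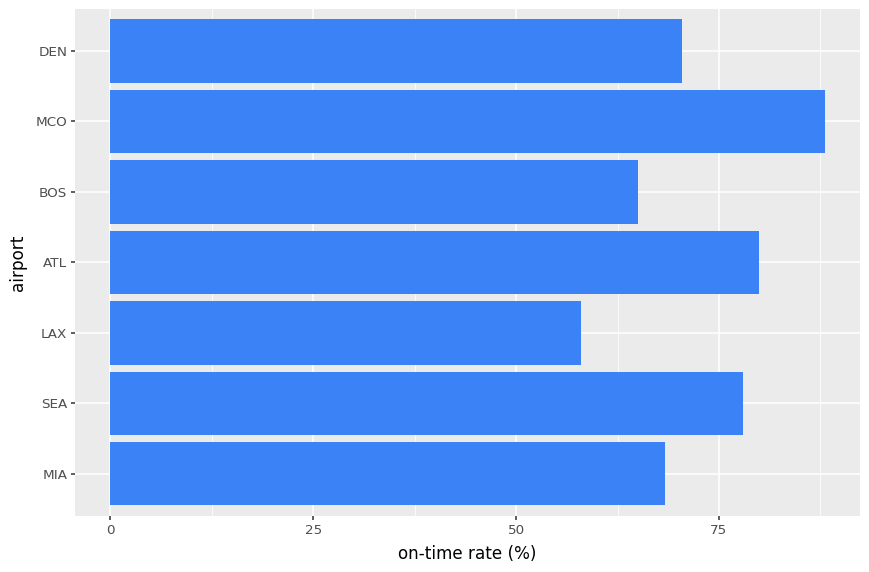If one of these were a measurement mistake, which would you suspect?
MCO

MCO ≈ 90; the rest sit between ≈ 60 and ≈ 80.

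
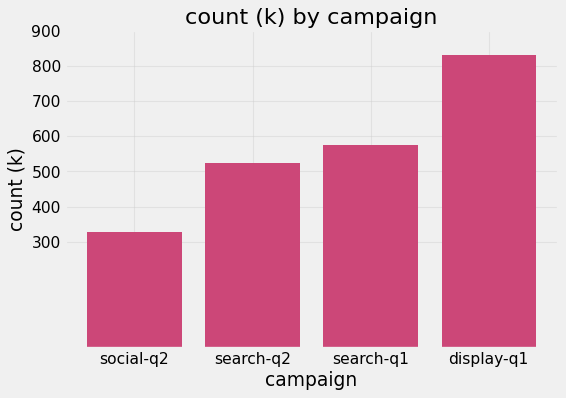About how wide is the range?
Max display-q1 ≈ 800, min social-q2 ≈ 300; range ≈ 500.

≈ 500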